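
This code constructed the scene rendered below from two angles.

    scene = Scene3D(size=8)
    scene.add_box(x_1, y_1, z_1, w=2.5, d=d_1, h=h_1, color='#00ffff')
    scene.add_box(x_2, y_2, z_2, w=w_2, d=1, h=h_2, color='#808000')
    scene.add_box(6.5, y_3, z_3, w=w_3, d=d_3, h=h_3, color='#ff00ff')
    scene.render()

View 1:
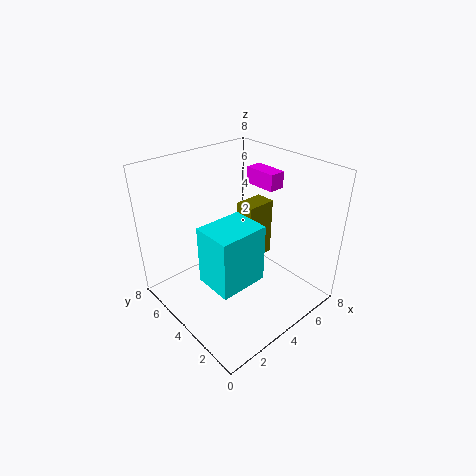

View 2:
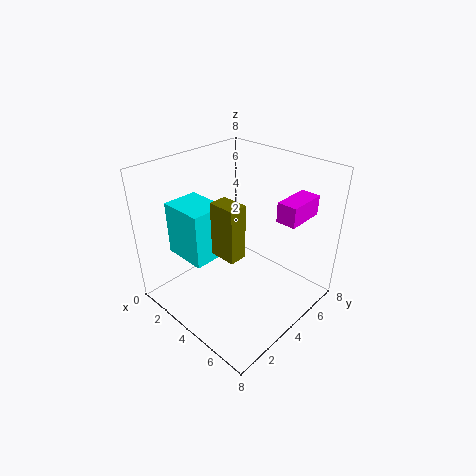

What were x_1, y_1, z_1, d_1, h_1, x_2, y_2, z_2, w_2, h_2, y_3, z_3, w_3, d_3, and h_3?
x_1 = 1, y_1 = 1.5, z_1 = 3, d_1 = 2, h_1 = 3, x_2 = 3.5, y_2 = 2.5, z_2 = 3.5, w_2 = 1.5, h_2 = 3, y_3 = 4, z_3 = 6, w_3 = 1, d_3 = 2, h_3 = 1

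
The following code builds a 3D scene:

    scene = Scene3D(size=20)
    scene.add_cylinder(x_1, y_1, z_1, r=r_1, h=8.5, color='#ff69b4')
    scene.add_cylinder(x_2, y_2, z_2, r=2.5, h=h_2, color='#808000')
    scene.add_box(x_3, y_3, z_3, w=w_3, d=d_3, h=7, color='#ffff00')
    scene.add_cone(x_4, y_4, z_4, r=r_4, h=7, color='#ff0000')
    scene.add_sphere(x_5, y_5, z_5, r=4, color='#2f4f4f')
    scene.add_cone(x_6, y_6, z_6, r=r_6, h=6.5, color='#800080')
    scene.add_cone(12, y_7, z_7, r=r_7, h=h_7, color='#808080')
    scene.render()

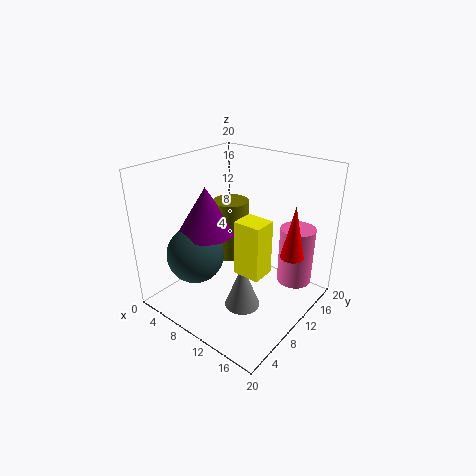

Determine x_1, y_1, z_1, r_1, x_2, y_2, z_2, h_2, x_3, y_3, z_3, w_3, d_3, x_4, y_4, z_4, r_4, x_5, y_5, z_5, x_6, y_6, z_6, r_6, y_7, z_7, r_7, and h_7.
x_1 = 16; y_1 = 16; z_1 = 2.5; r_1 = 2.5; x_2 = 7.5; y_2 = 11.5; z_2 = 6; h_2 = 8.5; x_3 = 13; y_3 = 5.5; z_3 = 8; w_3 = 3.5; d_3 = 3; x_4 = 18; y_4 = 11; z_4 = 9.5; r_4 = 1.5; x_5 = 5.5; y_5 = 6; z_5 = 7.5; x_6 = 6; y_6 = 8; z_6 = 10.5; r_6 = 4; y_7 = 8.5; z_7 = 0.5; r_7 = 2.5; h_7 = 6.5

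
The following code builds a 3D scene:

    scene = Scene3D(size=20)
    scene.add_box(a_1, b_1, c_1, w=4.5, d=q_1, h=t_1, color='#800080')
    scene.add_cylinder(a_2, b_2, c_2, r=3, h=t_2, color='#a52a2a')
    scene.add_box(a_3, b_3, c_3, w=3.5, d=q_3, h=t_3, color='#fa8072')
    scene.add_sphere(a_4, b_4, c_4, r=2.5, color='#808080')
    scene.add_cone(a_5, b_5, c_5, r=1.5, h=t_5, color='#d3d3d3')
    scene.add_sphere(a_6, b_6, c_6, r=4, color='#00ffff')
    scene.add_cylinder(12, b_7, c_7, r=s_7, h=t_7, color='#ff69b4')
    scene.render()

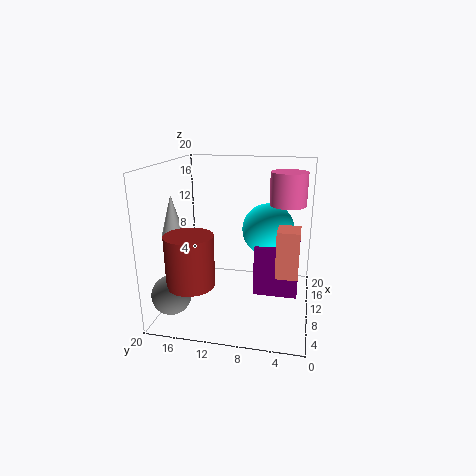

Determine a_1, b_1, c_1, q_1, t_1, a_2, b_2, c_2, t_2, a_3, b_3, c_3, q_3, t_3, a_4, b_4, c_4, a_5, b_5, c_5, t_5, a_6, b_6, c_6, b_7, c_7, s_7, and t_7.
a_1 = 11.5
b_1 = 1.5
c_1 = 0.5
q_1 = 6.5
t_1 = 7.5
a_2 = 3
b_2 = 14.5
c_2 = 6
t_2 = 6.5
a_3 = 7.5
b_3 = 1.5
c_3 = 5.5
q_3 = 3
t_3 = 6.5
a_4 = 2.5
b_4 = 17
c_4 = 4.5
a_5 = 6.5
b_5 = 18
c_5 = 11
t_5 = 5.5
a_6 = 16
b_6 = 6.5
c_6 = 9.5
b_7 = 3.5
c_7 = 14.5
s_7 = 2.5
t_7 = 4.5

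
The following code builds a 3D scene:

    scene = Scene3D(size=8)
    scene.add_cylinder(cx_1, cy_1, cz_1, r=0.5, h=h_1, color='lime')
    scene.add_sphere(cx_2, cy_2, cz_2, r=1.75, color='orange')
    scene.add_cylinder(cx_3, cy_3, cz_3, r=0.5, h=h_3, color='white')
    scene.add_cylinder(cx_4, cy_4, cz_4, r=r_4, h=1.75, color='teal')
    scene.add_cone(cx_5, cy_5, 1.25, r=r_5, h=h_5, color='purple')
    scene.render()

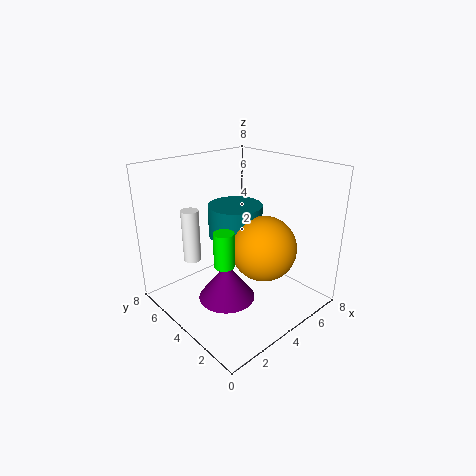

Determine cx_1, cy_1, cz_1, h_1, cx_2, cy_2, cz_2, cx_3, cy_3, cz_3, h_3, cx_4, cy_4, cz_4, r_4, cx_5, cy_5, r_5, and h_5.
cx_1 = 1.75, cy_1 = 2.5, cz_1 = 3.75, h_1 = 1.75, cx_2 = 4.5, cy_2 = 2.5, cz_2 = 3.75, cx_3 = 2.25, cy_3 = 6, cz_3 = 2.5, h_3 = 3, cx_4 = 4.25, cy_4 = 4.5, cz_4 = 4, r_4 = 1.5, cx_5 = 2.5, cy_5 = 3.25, r_5 = 1.5, h_5 = 2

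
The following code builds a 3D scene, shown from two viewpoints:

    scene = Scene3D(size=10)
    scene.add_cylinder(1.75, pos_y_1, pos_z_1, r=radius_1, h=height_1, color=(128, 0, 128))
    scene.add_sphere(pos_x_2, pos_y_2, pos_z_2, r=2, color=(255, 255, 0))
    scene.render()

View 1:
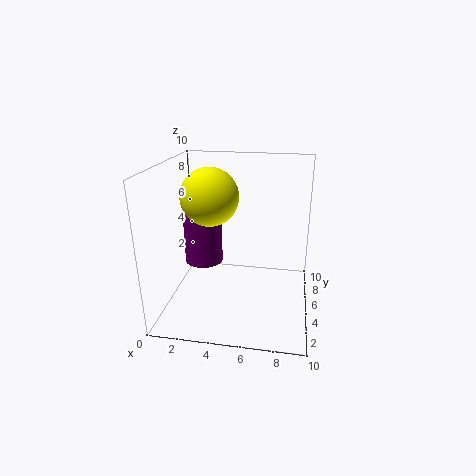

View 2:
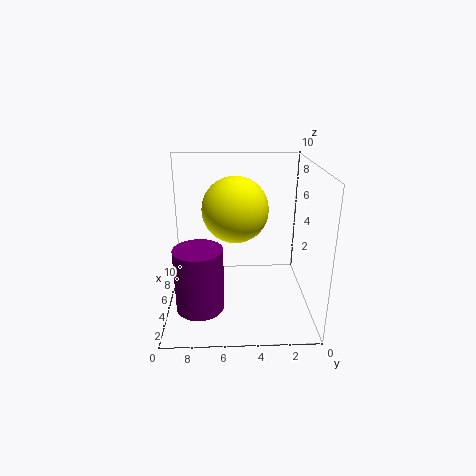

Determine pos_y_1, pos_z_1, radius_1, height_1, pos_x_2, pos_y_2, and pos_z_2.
pos_y_1 = 7.5; pos_z_1 = 1.75; radius_1 = 1.5; height_1 = 4; pos_x_2 = 3; pos_y_2 = 5.25; pos_z_2 = 7.75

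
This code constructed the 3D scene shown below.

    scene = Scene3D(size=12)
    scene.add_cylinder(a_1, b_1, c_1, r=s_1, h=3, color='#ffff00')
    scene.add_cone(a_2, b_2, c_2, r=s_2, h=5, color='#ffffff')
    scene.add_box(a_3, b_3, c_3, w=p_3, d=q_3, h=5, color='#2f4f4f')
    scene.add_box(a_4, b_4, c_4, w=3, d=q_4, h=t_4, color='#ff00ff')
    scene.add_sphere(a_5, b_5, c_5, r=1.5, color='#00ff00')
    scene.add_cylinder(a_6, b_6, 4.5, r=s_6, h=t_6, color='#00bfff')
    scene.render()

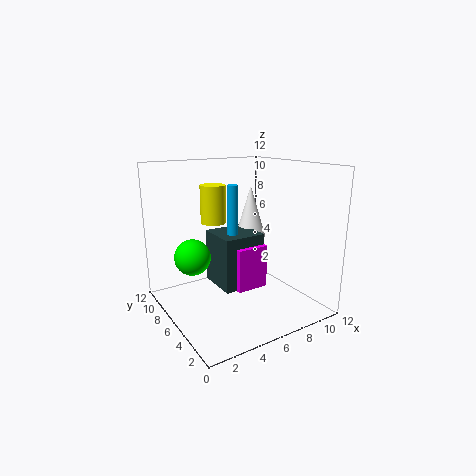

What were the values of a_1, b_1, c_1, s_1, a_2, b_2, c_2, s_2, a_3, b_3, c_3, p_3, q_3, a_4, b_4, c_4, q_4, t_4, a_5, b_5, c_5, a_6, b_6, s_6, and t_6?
a_1 = 4; b_1 = 6.5; c_1 = 7.5; s_1 = 1; a_2 = 10; b_2 = 10; c_2 = 4.5; s_2 = 1.5; a_3 = 5.5; b_3 = 7; c_3 = 0.5; p_3 = 4; q_3 = 4; a_4 = 6.5; b_4 = 6.5; c_4 = 0.5; q_4 = 3; t_4 = 4; a_5 = 2.5; b_5 = 7.5; c_5 = 4.5; a_6 = 7; b_6 = 8.5; s_6 = 0.5; t_6 = 5.5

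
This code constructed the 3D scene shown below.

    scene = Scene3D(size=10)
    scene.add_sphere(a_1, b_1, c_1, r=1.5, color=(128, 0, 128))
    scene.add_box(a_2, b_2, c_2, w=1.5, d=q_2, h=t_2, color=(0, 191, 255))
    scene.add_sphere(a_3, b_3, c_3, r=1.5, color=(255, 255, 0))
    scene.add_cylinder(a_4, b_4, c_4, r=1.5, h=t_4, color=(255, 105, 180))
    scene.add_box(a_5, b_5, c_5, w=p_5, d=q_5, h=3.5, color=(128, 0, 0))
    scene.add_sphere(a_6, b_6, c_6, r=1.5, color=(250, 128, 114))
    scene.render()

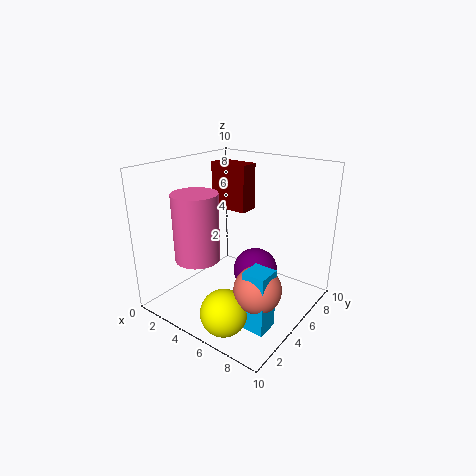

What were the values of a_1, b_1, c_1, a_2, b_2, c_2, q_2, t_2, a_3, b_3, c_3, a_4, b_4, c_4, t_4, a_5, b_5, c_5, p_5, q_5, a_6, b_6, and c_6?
a_1 = 6.5; b_1 = 5; c_1 = 3; a_2 = 7.5; b_2 = 2; c_2 = 0.5; q_2 = 1.5; t_2 = 4; a_3 = 6.5; b_3 = 1.5; c_3 = 1.5; a_4 = 3.5; b_4 = 2.5; c_4 = 4; t_4 = 4.5; a_5 = 1; b_5 = 7; c_5 = 6; p_5 = 3; q_5 = 1.5; a_6 = 8; b_6 = 3; c_6 = 3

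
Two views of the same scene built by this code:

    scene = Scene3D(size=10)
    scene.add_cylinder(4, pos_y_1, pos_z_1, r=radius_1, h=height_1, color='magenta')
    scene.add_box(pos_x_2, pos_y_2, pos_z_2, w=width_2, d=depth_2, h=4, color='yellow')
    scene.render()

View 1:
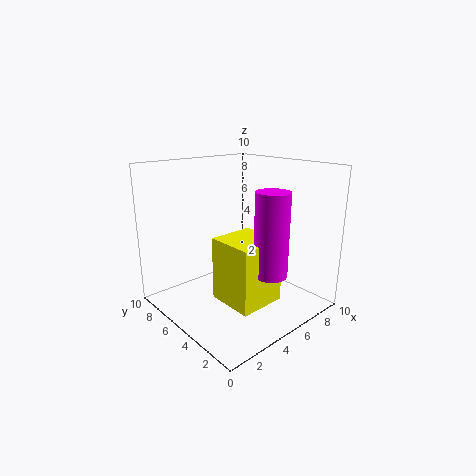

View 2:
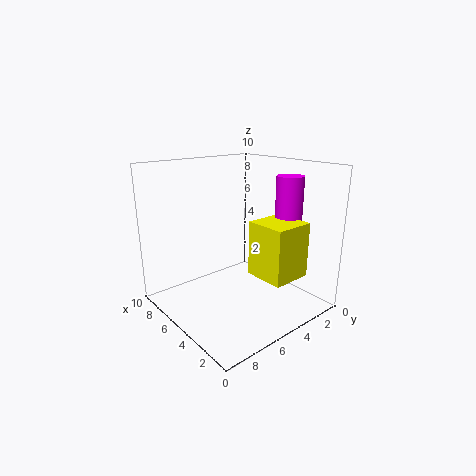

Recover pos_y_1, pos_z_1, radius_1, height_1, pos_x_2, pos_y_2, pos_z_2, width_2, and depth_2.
pos_y_1 = 1; pos_z_1 = 4; radius_1 = 1; height_1 = 5; pos_x_2 = 2; pos_y_2 = 1; pos_z_2 = 2; width_2 = 3; depth_2 = 3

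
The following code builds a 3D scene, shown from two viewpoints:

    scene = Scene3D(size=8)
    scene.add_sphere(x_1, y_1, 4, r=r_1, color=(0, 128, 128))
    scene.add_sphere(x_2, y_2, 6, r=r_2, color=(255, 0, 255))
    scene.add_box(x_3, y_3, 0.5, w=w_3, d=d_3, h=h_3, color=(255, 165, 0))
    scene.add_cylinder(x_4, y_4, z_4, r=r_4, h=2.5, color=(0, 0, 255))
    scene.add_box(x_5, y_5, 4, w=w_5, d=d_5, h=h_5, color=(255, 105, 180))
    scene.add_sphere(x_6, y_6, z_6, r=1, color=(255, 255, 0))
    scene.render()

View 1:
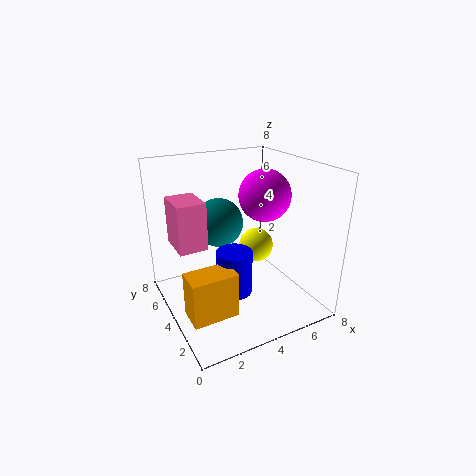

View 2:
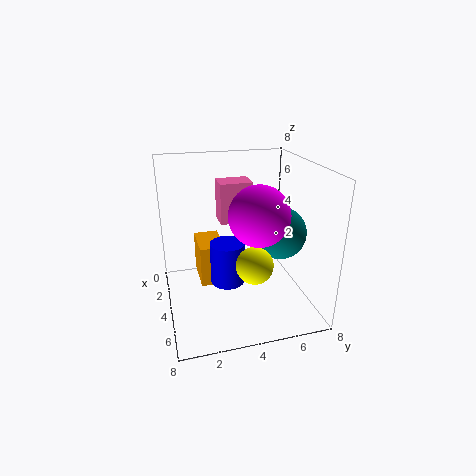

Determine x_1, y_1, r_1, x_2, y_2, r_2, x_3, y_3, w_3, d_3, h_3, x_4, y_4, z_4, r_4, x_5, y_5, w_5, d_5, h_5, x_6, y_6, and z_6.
x_1 = 4
y_1 = 6.5
r_1 = 1.5
x_2 = 6
y_2 = 4.5
r_2 = 1.5
x_3 = 0.5
y_3 = 2
w_3 = 2.5
d_3 = 1.5
h_3 = 2.5
x_4 = 3.5
y_4 = 3.5
z_4 = 1
r_4 = 1
x_5 = 0.5
y_5 = 3.5
w_5 = 1.5
d_5 = 2
h_5 = 2.5
x_6 = 5.5
y_6 = 4.5
z_6 = 3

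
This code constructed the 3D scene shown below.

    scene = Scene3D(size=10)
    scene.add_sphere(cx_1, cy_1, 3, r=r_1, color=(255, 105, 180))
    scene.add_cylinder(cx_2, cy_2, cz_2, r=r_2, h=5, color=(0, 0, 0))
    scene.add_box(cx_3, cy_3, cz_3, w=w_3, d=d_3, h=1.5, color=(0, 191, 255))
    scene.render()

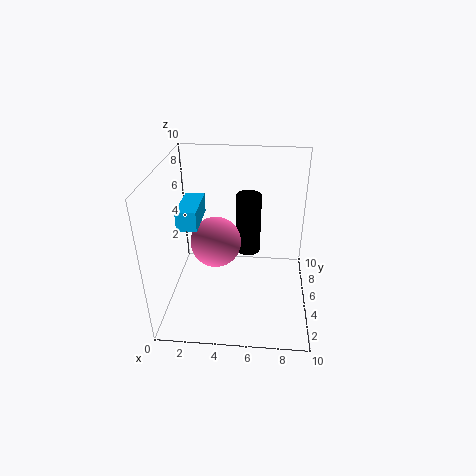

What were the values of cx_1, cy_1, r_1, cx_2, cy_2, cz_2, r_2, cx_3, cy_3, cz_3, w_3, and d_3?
cx_1 = 3, cy_1 = 7.5, r_1 = 2, cx_2 = 5.5, cy_2 = 9, cz_2 = 1.5, r_2 = 1, cx_3 = 0.5, cy_3 = 5.5, cz_3 = 5, w_3 = 1.5, d_3 = 3.5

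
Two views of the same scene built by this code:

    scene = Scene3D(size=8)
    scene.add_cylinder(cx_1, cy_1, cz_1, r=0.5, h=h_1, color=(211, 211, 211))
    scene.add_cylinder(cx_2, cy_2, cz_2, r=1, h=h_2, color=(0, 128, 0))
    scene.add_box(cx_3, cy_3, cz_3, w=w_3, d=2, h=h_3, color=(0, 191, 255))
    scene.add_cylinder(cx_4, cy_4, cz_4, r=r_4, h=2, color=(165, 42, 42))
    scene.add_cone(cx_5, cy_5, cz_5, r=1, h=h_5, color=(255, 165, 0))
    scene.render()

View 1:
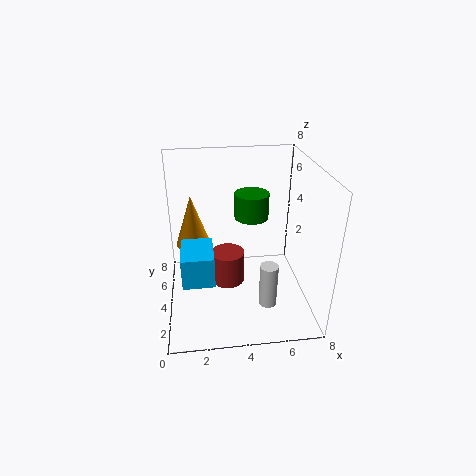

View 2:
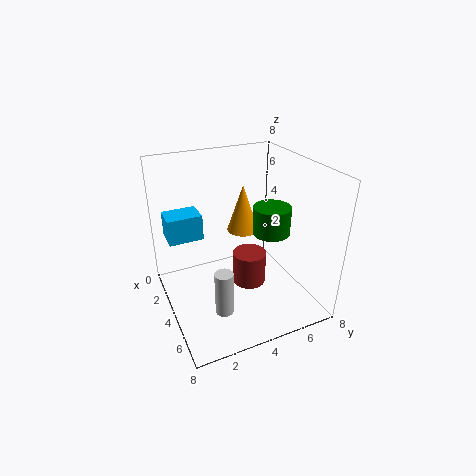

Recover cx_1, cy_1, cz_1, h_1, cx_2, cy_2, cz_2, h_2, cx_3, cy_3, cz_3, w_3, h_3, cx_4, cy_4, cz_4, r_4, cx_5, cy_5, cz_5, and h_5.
cx_1 = 5.5; cy_1 = 2.5; cz_1 = 0.5; h_1 = 2.5; cx_2 = 5; cy_2 = 5.5; cz_2 = 4.5; h_2 = 1.5; cx_3 = 1; cy_3 = 0.5; cz_3 = 3.5; w_3 = 1.5; h_3 = 1.5; cx_4 = 3.5; cy_4 = 5; cz_4 = 0.5; r_4 = 1; cx_5 = 1.5; cy_5 = 5.5; cz_5 = 3; h_5 = 3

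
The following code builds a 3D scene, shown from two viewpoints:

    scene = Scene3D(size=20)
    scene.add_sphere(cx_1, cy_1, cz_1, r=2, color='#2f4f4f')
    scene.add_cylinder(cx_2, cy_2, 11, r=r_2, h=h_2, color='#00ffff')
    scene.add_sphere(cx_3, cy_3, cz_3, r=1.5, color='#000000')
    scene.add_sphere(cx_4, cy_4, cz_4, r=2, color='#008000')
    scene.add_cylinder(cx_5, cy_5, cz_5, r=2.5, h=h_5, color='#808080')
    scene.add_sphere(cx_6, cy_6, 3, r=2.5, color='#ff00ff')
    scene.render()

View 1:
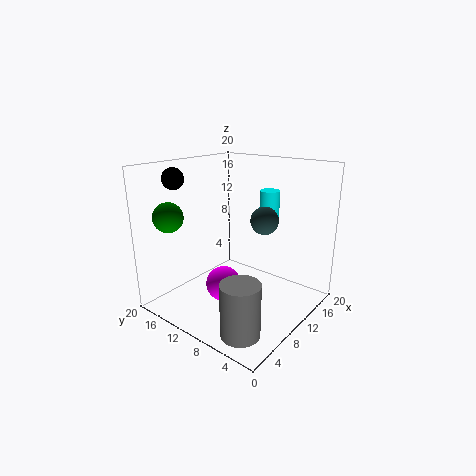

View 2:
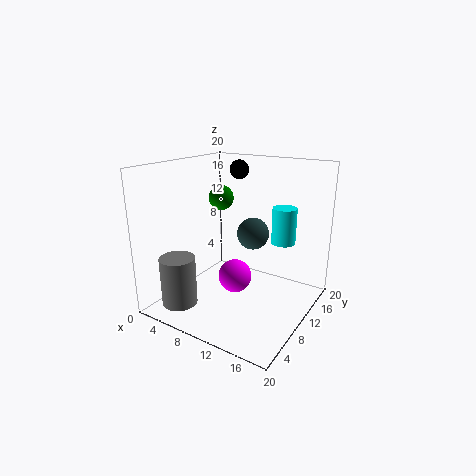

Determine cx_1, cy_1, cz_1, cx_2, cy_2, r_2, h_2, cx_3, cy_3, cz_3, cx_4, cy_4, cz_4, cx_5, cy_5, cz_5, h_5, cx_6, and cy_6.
cx_1 = 13.5
cy_1 = 8
cz_1 = 12
cx_2 = 17
cy_2 = 9.5
r_2 = 1.5
h_2 = 4.5
cx_3 = 5.5
cy_3 = 17.5
cz_3 = 18
cx_4 = 3
cy_4 = 16
cz_4 = 13.5
cx_5 = 3.5
cy_5 = 4.5
cz_5 = 0.5
h_5 = 7
cx_6 = 8.5
cy_6 = 11.5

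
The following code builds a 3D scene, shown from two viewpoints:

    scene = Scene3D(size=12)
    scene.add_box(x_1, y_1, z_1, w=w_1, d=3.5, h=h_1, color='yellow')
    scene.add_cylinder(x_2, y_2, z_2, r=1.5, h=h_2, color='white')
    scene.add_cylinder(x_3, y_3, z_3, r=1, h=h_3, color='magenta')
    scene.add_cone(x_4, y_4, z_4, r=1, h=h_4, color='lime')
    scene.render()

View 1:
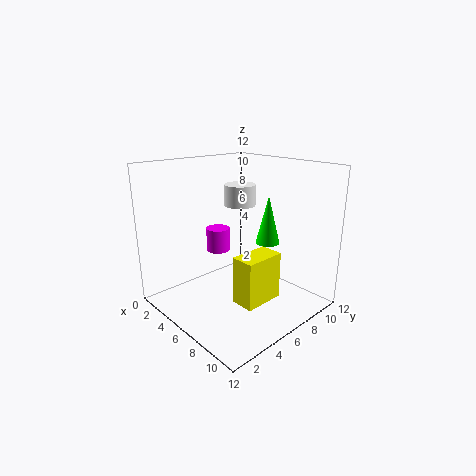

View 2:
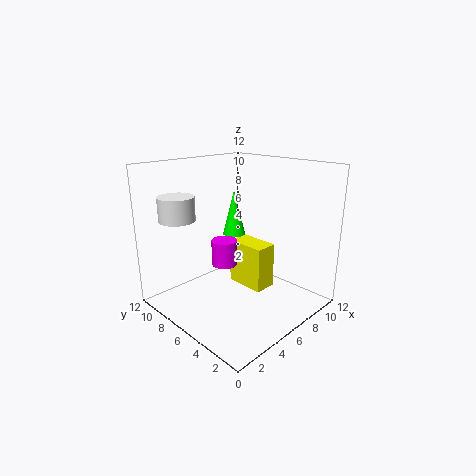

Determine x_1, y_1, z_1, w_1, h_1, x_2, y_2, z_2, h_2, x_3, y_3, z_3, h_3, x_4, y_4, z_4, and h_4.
x_1 = 7
y_1 = 4.5
z_1 = 1
w_1 = 2
h_1 = 4
x_2 = 2.5
y_2 = 9.5
z_2 = 7.5
h_2 = 2
x_3 = 4
y_3 = 5.5
z_3 = 4.5
h_3 = 2
x_4 = 7.5
y_4 = 8
z_4 = 5.5
h_4 = 4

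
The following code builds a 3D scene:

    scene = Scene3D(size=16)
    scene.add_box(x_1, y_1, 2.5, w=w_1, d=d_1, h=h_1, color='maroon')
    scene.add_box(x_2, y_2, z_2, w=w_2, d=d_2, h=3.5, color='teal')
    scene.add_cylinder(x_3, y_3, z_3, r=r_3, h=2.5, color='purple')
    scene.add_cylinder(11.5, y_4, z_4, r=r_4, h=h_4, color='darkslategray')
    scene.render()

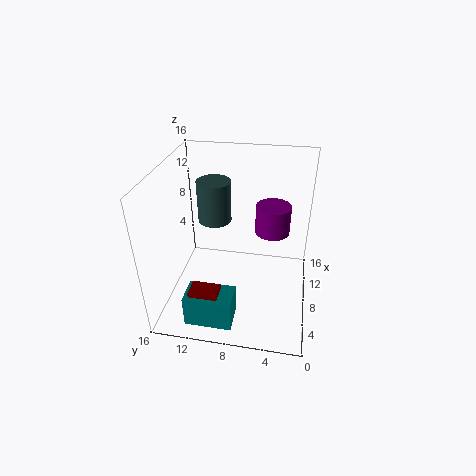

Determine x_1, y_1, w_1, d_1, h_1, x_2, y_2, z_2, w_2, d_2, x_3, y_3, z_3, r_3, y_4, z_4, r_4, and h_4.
x_1 = 1.5; y_1 = 9; w_1 = 2; d_1 = 3; h_1 = 2.5; x_2 = 1; y_2 = 7.5; z_2 = 1; w_2 = 3; d_2 = 5; x_3 = 3; y_3 = 4; z_3 = 12.5; r_3 = 1.5; y_4 = 11.5; z_4 = 8; r_4 = 2; h_4 = 5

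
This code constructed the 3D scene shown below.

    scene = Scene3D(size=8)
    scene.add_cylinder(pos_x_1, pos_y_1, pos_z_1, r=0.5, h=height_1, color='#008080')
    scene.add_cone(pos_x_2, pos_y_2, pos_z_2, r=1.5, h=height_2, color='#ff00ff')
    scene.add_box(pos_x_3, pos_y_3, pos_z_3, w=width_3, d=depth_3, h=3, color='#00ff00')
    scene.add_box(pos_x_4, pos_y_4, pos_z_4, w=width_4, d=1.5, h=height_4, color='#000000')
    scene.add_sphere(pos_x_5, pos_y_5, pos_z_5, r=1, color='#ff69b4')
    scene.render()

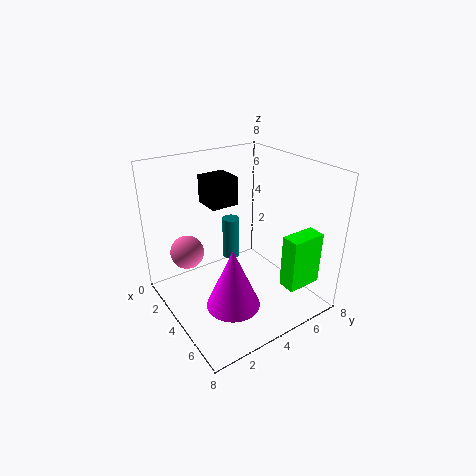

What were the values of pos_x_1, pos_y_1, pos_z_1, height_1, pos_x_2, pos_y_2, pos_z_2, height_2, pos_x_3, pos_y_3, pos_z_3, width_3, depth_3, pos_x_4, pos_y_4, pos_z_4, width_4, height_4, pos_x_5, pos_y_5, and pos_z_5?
pos_x_1 = 2.5
pos_y_1 = 4.5
pos_z_1 = 2
height_1 = 2.5
pos_x_2 = 5
pos_y_2 = 3
pos_z_2 = 0.5
height_2 = 3.5
pos_x_3 = 6
pos_y_3 = 5.5
pos_z_3 = 1.5
width_3 = 1
depth_3 = 2
pos_x_4 = 2.5
pos_y_4 = 2.5
pos_z_4 = 6
width_4 = 1.5
height_4 = 1.5
pos_x_5 = 1.5
pos_y_5 = 2
pos_z_5 = 2.5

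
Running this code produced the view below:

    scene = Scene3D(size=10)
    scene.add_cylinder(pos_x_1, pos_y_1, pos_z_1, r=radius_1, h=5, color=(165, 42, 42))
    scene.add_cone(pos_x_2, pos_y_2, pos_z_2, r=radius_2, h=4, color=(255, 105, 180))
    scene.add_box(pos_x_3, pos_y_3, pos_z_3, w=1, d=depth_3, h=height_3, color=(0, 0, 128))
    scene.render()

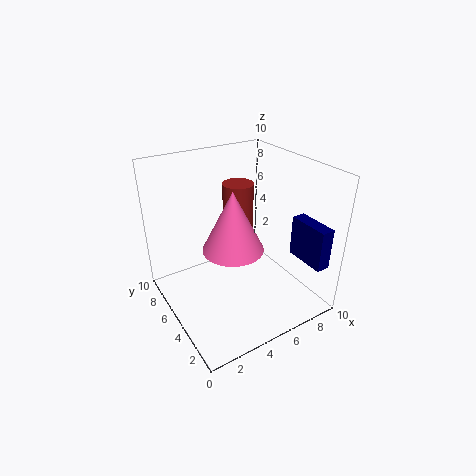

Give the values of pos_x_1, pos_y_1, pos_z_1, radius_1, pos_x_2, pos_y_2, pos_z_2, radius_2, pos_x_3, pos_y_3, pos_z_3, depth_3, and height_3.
pos_x_1 = 5
pos_y_1 = 5
pos_z_1 = 4
radius_1 = 1
pos_x_2 = 4
pos_y_2 = 4
pos_z_2 = 5
radius_2 = 2
pos_x_3 = 9
pos_y_3 = 1
pos_z_3 = 3
depth_3 = 3
height_3 = 3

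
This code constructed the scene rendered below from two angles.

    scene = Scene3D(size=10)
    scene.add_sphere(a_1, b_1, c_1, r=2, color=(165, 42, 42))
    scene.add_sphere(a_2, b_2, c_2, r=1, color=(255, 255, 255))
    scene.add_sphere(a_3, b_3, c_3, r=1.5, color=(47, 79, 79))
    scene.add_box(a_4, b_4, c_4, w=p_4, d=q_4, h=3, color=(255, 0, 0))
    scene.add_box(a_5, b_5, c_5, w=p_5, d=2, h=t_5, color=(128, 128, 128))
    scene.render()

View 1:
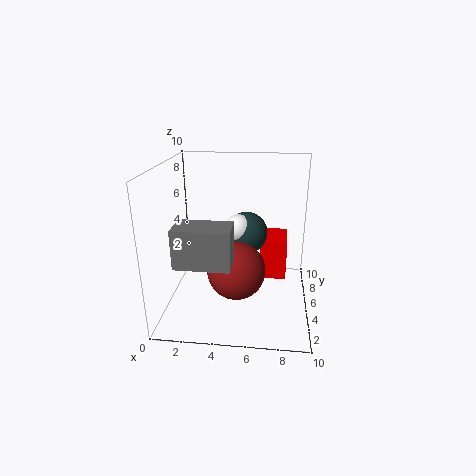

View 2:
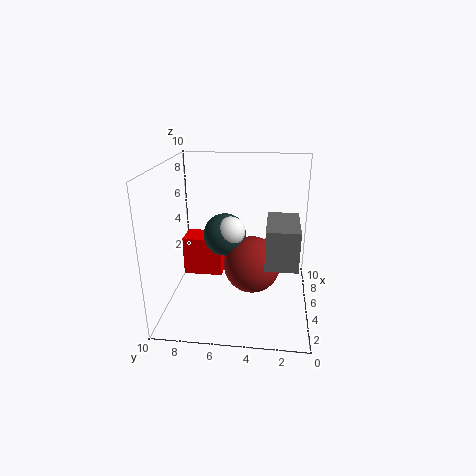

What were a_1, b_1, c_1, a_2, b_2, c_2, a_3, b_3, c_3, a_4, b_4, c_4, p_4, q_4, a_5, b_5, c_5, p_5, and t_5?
a_1 = 5, b_1 = 4, c_1 = 3, a_2 = 5, b_2 = 5.5, c_2 = 5.5, a_3 = 5.5, b_3 = 6, c_3 = 5, a_4 = 6.5, b_4 = 6.5, c_4 = 1, p_4 = 2, q_4 = 3, a_5 = 1.5, b_5 = 1, c_5 = 4.5, p_5 = 3.5, t_5 = 2.5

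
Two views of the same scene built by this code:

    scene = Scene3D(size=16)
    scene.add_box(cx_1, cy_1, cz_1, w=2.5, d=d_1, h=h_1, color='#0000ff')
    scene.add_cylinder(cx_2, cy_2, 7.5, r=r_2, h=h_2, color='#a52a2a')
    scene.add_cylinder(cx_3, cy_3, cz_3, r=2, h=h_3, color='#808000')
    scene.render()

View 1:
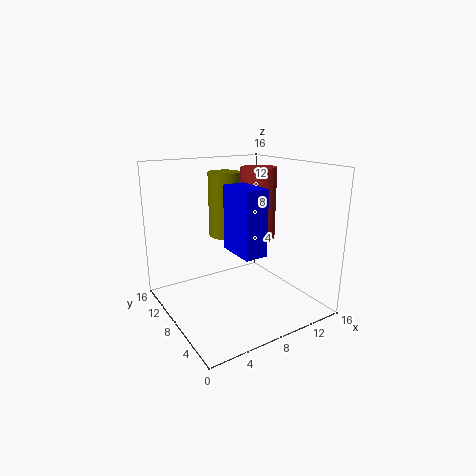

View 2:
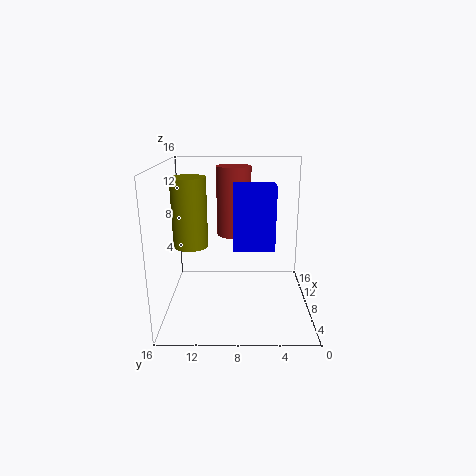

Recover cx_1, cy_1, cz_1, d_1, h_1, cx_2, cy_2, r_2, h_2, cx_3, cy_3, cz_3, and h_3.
cx_1 = 6.5, cy_1 = 4, cz_1 = 7, d_1 = 4.5, h_1 = 7, cx_2 = 11, cy_2 = 8.5, r_2 = 2, h_2 = 8, cx_3 = 9.5, cy_3 = 13.5, cz_3 = 6.5, h_3 = 8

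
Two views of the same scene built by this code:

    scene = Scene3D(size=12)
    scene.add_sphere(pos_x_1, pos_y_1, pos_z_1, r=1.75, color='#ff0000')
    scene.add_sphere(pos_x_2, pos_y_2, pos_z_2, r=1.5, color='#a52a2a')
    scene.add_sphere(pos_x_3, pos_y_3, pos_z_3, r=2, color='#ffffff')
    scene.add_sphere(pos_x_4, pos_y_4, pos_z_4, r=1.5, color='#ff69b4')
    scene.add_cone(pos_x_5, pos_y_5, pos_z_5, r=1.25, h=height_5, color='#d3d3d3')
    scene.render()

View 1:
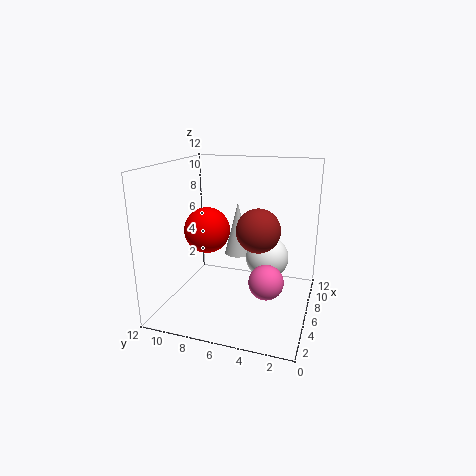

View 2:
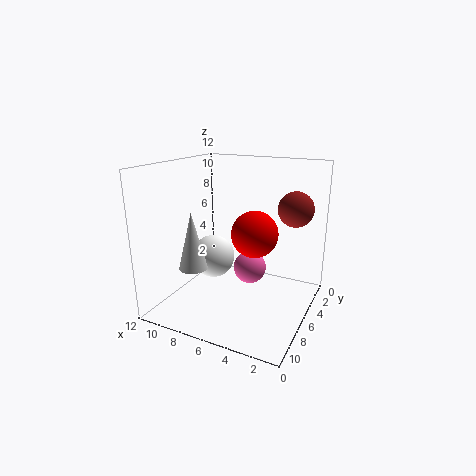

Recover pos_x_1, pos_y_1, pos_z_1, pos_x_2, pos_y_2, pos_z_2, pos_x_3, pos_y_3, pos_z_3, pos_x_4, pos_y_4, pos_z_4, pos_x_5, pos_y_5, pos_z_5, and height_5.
pos_x_1 = 3.75; pos_y_1 = 7.75; pos_z_1 = 7.25; pos_x_2 = 2; pos_y_2 = 3.25; pos_z_2 = 8.25; pos_x_3 = 9.5; pos_y_3 = 4.25; pos_z_3 = 3; pos_x_4 = 6; pos_y_4 = 3.5; pos_z_4 = 2.25; pos_x_5 = 9.75; pos_y_5 = 7.25; pos_z_5 = 3; height_5 = 5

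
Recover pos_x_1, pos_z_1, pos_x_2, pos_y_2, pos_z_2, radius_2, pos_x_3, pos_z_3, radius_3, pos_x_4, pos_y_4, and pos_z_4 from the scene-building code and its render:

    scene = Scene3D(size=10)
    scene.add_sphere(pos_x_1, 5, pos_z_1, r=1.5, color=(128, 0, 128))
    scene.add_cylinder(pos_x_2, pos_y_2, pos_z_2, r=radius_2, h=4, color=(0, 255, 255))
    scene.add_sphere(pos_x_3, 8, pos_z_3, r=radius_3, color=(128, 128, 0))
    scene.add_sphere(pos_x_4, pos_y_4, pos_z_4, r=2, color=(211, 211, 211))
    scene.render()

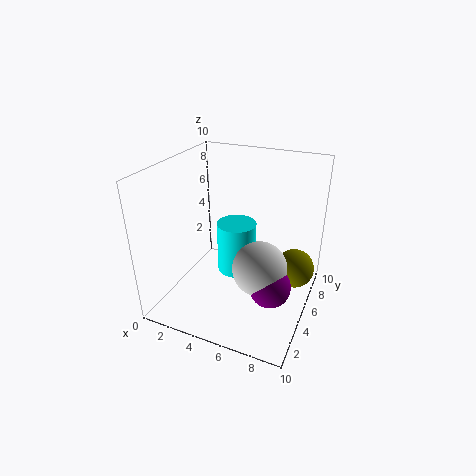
pos_x_1 = 7.5, pos_z_1 = 1.5, pos_x_2 = 4, pos_y_2 = 7, pos_z_2 = 1, radius_2 = 1.5, pos_x_3 = 8.5, pos_z_3 = 1.5, radius_3 = 1.5, pos_x_4 = 6.5, pos_y_4 = 5.5, pos_z_4 = 2.5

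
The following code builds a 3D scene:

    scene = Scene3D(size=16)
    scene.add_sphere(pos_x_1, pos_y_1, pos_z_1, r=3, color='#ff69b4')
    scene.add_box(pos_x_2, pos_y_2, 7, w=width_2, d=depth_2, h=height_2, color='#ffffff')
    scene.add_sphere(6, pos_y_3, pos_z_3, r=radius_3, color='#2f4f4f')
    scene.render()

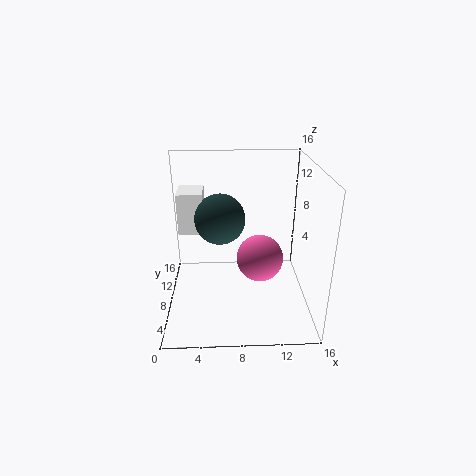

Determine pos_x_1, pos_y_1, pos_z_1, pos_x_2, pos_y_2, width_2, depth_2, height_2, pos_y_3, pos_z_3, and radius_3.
pos_x_1 = 11
pos_y_1 = 12
pos_z_1 = 3
pos_x_2 = 1
pos_y_2 = 11
width_2 = 3
depth_2 = 4
height_2 = 5
pos_y_3 = 11
pos_z_3 = 9
radius_3 = 3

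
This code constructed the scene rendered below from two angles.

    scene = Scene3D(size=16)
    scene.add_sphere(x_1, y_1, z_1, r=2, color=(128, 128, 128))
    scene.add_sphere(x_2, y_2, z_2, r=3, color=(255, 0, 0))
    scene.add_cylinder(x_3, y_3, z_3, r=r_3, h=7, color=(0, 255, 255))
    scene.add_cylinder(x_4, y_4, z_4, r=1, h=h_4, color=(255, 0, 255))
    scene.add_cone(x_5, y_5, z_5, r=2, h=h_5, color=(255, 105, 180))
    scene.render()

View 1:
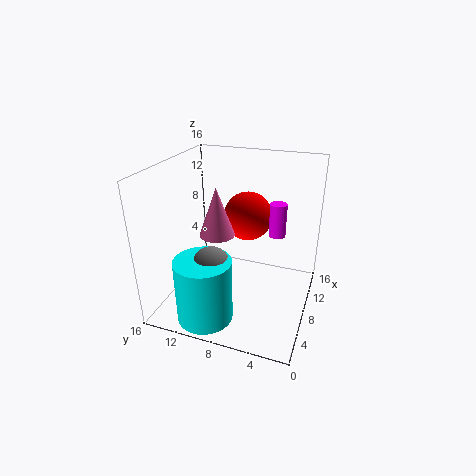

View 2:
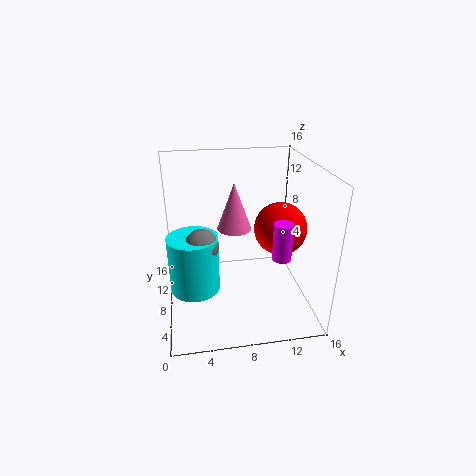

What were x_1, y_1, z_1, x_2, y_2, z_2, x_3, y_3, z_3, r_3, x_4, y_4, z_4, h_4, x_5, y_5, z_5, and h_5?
x_1 = 4; y_1 = 9.5; z_1 = 6.5; x_2 = 13; y_2 = 8.5; z_2 = 8.5; x_3 = 3; y_3 = 10; z_3 = 0.5; r_3 = 3; x_4 = 12; y_4 = 4.5; z_4 = 7; h_4 = 4; x_5 = 8; y_5 = 10.5; z_5 = 8; h_5 = 5.5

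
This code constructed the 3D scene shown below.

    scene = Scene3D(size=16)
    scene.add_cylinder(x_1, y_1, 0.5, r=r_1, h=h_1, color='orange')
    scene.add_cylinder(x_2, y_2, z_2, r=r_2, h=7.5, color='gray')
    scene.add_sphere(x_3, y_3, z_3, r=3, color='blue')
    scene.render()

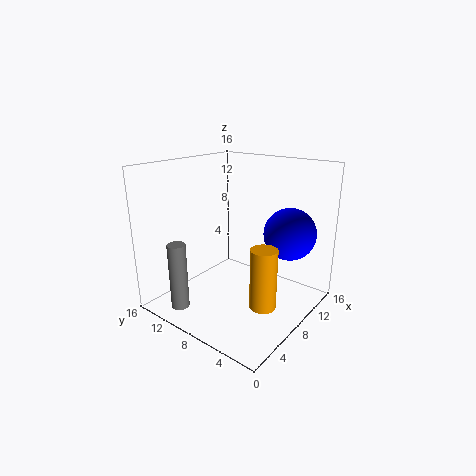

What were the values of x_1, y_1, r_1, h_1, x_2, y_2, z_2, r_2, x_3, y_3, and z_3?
x_1 = 8
y_1 = 4.5
r_1 = 1.5
h_1 = 7
x_2 = 2.5
y_2 = 12
z_2 = 0.5
r_2 = 1
x_3 = 12.5
y_3 = 4
z_3 = 8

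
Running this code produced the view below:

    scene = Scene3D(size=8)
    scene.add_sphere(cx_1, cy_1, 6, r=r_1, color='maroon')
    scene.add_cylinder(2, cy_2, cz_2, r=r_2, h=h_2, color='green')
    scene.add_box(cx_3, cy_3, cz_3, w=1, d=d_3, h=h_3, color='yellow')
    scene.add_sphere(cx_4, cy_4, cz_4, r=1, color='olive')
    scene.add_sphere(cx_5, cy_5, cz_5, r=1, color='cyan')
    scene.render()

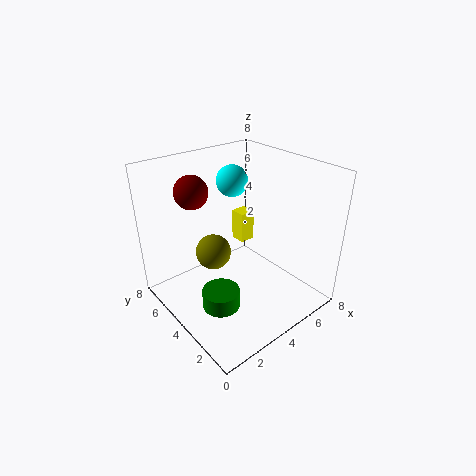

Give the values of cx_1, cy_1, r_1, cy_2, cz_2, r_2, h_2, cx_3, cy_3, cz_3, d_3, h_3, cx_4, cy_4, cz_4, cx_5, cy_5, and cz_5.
cx_1 = 3; cy_1 = 7; r_1 = 1; cy_2 = 3; cz_2 = 1; r_2 = 1; h_2 = 1; cx_3 = 6; cy_3 = 6; cz_3 = 2; d_3 = 1; h_3 = 2; cx_4 = 3; cy_4 = 5; cz_4 = 3; cx_5 = 6; cy_5 = 7; cz_5 = 6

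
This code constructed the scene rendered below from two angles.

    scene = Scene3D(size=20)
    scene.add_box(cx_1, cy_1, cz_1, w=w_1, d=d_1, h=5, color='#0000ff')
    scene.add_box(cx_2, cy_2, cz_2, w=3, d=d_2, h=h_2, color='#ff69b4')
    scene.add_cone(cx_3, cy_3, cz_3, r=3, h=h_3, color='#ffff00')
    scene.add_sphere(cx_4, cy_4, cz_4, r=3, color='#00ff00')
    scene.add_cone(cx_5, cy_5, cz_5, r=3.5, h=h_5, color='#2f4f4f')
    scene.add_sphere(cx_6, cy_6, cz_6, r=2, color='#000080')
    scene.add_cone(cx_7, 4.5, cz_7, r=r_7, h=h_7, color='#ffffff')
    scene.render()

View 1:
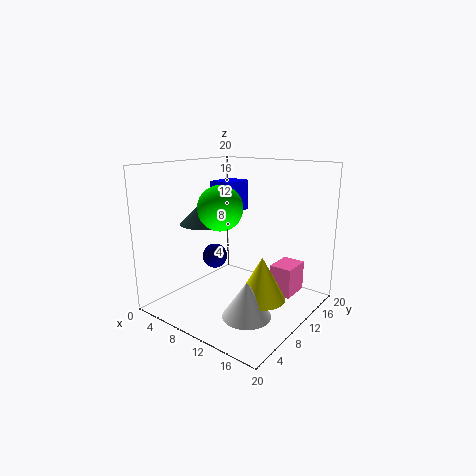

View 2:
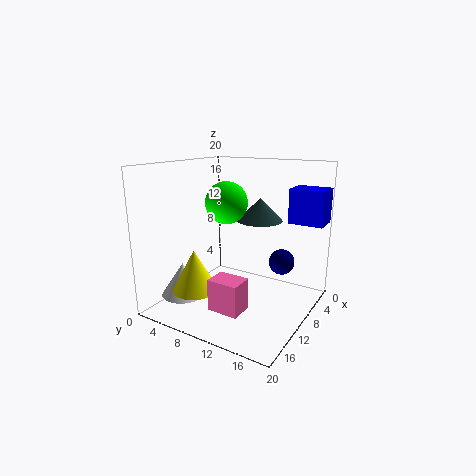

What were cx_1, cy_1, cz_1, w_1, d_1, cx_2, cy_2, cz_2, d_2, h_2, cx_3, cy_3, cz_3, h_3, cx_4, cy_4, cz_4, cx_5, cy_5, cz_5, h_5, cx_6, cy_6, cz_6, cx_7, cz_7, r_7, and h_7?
cx_1 = 0.5, cy_1 = 15, cz_1 = 11.5, w_1 = 4, d_1 = 5, cx_2 = 15, cy_2 = 10.5, cz_2 = 3, d_2 = 4, h_2 = 4, cx_3 = 16, cy_3 = 7, cz_3 = 4, h_3 = 5.5, cx_4 = 9, cy_4 = 7.5, cz_4 = 14.5, cx_5 = 3.5, cy_5 = 10, cz_5 = 11, h_5 = 3.5, cx_6 = 2.5, cy_6 = 13.5, cz_6 = 4.5, cx_7 = 15.5, cz_7 = 2.5, r_7 = 3, h_7 = 4.5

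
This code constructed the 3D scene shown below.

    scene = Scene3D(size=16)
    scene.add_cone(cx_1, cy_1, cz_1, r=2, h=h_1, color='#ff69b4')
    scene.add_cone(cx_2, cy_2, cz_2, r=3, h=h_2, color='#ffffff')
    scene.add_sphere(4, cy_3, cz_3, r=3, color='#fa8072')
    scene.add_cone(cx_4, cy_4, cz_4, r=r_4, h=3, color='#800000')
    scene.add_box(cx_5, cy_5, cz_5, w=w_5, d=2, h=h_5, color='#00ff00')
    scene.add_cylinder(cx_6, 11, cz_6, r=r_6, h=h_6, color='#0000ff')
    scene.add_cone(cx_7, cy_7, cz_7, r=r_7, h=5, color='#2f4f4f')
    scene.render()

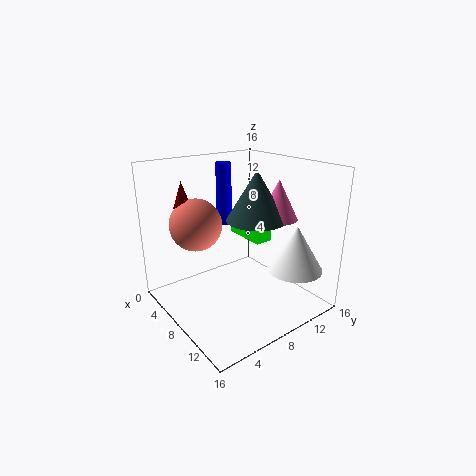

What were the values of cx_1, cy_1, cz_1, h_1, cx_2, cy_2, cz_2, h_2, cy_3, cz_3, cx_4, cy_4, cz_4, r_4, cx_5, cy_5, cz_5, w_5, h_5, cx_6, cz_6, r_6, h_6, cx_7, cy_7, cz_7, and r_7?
cx_1 = 12
cy_1 = 10
cz_1 = 11
h_1 = 4
cx_2 = 13
cy_2 = 12
cz_2 = 5
h_2 = 5
cy_3 = 5
cz_3 = 9
cx_4 = 3
cy_4 = 4
cz_4 = 11
r_4 = 1
cx_5 = 4
cy_5 = 10
cz_5 = 7
w_5 = 5
h_5 = 2
cx_6 = 1
cz_6 = 7
r_6 = 1
h_6 = 8
cx_7 = 11
cy_7 = 8
cz_7 = 11
r_7 = 3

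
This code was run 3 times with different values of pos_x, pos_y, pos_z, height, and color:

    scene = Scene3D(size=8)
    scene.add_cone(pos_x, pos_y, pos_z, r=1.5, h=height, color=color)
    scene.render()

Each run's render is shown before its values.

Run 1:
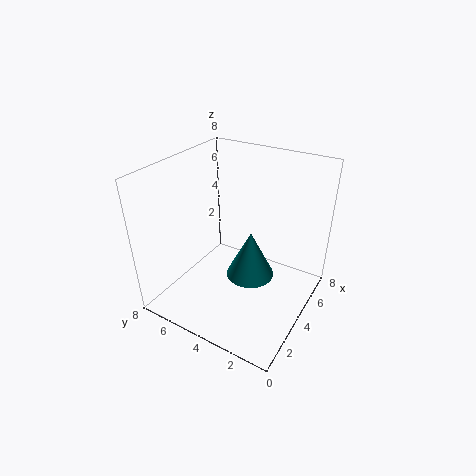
pos_x = 5.5
pos_y = 4
pos_z = 0.5
height = 3
color = 'teal'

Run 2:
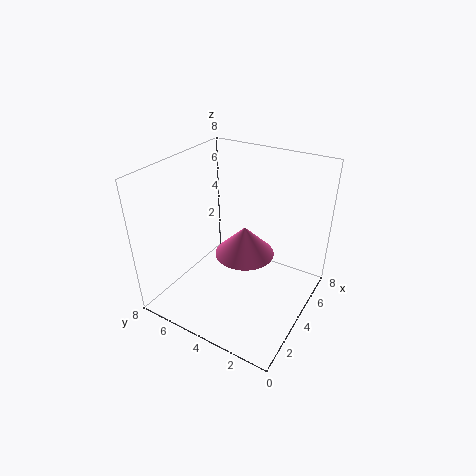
pos_x = 3
pos_y = 3
pos_z = 4
height = 1.5
color = 'hotpink'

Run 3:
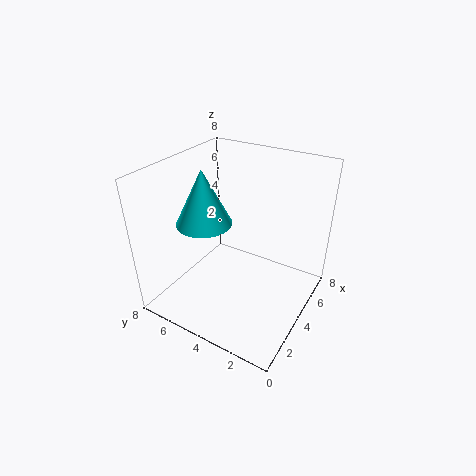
pos_x = 3
pos_y = 5.5
pos_z = 5
height = 3
color = 'cyan'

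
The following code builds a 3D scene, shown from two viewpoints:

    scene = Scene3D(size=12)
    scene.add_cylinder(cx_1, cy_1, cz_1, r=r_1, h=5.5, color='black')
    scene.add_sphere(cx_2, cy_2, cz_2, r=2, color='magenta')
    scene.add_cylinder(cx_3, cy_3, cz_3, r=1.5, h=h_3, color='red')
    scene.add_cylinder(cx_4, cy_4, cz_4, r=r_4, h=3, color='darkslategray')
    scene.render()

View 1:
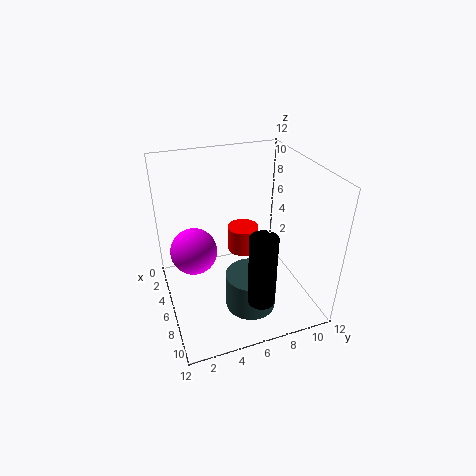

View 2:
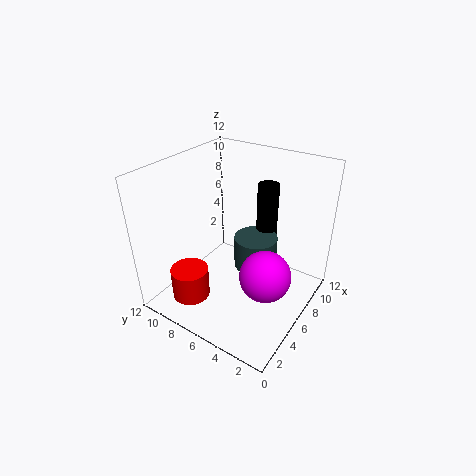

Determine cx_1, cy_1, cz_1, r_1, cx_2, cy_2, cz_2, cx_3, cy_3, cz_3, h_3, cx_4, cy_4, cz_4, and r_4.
cx_1 = 11; cy_1 = 6; cz_1 = 3.5; r_1 = 1; cx_2 = 4.5; cy_2 = 2.5; cz_2 = 4.5; cx_3 = 2; cy_3 = 8; cz_3 = 2; h_3 = 2.5; cx_4 = 9; cy_4 = 6; cz_4 = 1.5; r_4 = 2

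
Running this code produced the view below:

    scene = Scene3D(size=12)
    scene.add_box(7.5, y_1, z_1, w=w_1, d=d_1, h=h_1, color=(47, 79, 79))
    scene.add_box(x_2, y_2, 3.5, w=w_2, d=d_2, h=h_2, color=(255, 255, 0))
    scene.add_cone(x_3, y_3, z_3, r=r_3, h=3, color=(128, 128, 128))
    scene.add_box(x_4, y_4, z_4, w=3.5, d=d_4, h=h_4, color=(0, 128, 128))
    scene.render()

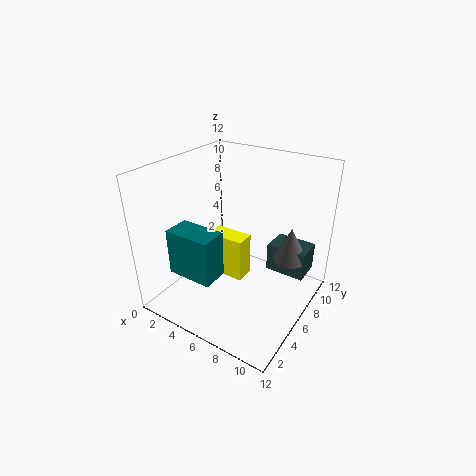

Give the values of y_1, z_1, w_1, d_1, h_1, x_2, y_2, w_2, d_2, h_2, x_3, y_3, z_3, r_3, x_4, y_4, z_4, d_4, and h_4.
y_1 = 8.5
z_1 = 2
w_1 = 3.5
d_1 = 2.5
h_1 = 2.5
x_2 = 4.5
y_2 = 4
w_2 = 3
d_2 = 1.5
h_2 = 3.5
x_3 = 9.5
y_3 = 9
z_3 = 3.5
r_3 = 1.5
x_4 = 3.5
y_4 = 0.5
z_4 = 5
d_4 = 2
h_4 = 3.5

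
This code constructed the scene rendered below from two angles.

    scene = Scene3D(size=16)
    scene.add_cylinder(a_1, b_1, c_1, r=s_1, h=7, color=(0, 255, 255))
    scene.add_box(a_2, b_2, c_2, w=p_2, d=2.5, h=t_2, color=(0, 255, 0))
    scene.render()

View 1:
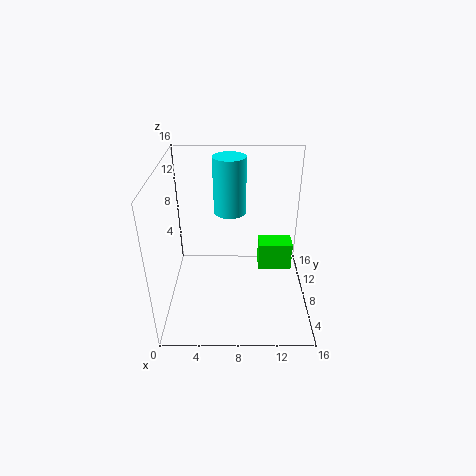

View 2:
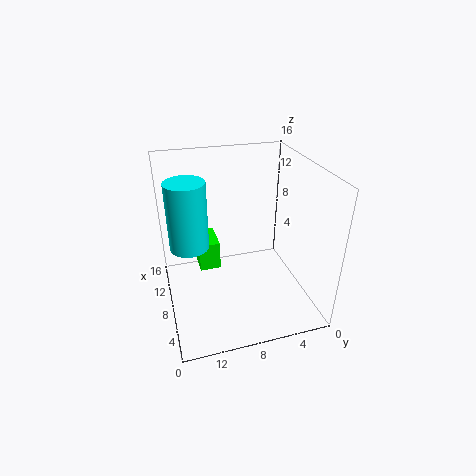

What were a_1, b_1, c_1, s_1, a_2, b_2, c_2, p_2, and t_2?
a_1 = 7, b_1 = 13.5, c_1 = 8.5, s_1 = 2, a_2 = 10.5, b_2 = 9.5, c_2 = 2.5, p_2 = 4, t_2 = 3.5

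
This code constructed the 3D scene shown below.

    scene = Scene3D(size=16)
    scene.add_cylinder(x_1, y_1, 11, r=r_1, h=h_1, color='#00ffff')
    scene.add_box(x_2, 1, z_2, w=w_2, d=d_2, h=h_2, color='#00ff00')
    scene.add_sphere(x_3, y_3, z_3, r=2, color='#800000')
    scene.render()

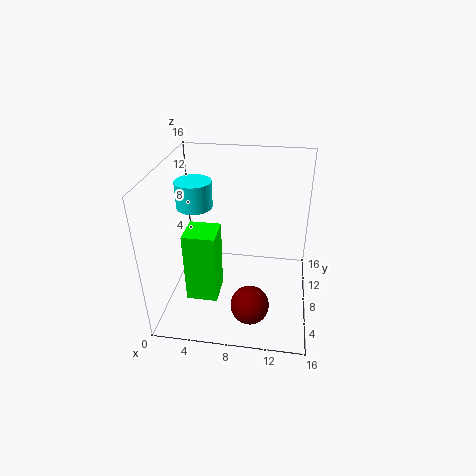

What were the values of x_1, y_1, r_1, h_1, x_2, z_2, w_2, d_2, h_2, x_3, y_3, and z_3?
x_1 = 3
y_1 = 9
r_1 = 2
h_1 = 3
x_2 = 4
z_2 = 5
w_2 = 3
d_2 = 3
h_2 = 7
x_3 = 10
y_3 = 3
z_3 = 3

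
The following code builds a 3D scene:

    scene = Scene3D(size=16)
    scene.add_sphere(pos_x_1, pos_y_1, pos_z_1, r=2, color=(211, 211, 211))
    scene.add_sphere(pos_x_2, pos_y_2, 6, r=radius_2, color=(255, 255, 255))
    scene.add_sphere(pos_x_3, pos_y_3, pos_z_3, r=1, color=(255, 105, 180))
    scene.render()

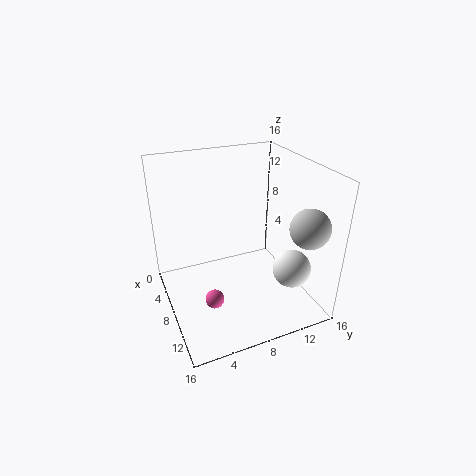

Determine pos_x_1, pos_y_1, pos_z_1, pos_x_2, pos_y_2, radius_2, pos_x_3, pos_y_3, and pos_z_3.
pos_x_1 = 14, pos_y_1 = 13, pos_z_1 = 11, pos_x_2 = 13, pos_y_2 = 12, radius_2 = 2, pos_x_3 = 11, pos_y_3 = 4, pos_z_3 = 3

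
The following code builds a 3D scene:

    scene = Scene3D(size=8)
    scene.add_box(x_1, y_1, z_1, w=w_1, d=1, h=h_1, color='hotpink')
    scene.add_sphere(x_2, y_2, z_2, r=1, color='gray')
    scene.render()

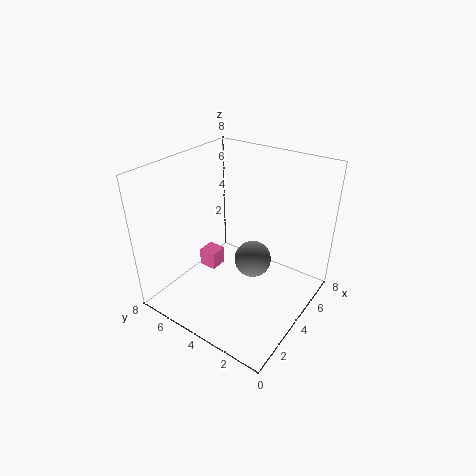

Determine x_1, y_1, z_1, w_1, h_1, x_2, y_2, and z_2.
x_1 = 3; y_1 = 5; z_1 = 2; w_1 = 1; h_1 = 1; x_2 = 4; y_2 = 3; z_2 = 3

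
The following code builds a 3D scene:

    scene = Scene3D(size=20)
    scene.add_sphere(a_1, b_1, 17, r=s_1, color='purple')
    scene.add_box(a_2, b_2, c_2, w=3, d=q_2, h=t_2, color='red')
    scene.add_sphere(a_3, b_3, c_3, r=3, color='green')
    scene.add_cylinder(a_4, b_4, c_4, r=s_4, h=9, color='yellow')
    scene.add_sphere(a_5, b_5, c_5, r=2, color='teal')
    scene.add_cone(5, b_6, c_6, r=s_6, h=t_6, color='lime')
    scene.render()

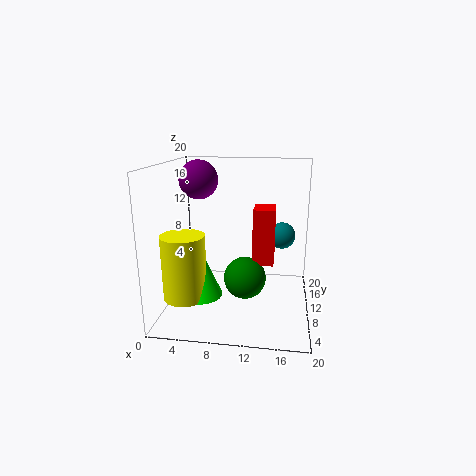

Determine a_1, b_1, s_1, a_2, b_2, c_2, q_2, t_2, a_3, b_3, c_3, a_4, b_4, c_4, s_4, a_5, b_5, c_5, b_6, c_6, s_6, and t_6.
a_1 = 3; b_1 = 16; s_1 = 3; a_2 = 12; b_2 = 10; c_2 = 6; q_2 = 4; t_2 = 8; a_3 = 11; b_3 = 10; c_3 = 4; a_4 = 3; b_4 = 7; c_4 = 2; s_4 = 3; a_5 = 16; b_5 = 15; c_5 = 9; b_6 = 8; c_6 = 2; s_6 = 3; t_6 = 7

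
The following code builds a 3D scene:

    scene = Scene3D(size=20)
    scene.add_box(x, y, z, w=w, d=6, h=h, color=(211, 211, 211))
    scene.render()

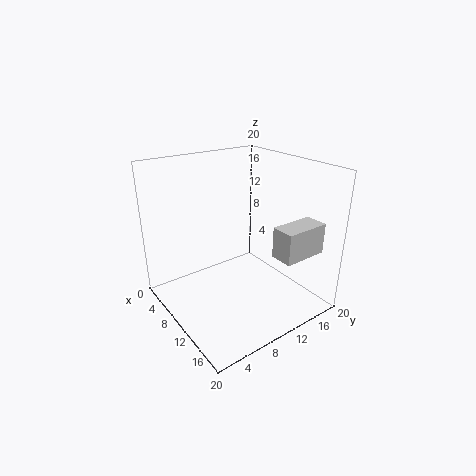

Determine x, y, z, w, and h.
x = 16, y = 11, z = 9.5, w = 3, h = 4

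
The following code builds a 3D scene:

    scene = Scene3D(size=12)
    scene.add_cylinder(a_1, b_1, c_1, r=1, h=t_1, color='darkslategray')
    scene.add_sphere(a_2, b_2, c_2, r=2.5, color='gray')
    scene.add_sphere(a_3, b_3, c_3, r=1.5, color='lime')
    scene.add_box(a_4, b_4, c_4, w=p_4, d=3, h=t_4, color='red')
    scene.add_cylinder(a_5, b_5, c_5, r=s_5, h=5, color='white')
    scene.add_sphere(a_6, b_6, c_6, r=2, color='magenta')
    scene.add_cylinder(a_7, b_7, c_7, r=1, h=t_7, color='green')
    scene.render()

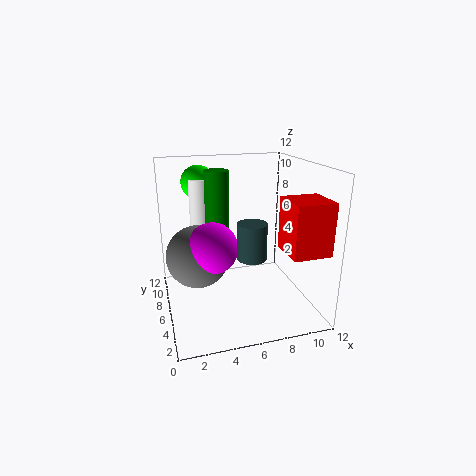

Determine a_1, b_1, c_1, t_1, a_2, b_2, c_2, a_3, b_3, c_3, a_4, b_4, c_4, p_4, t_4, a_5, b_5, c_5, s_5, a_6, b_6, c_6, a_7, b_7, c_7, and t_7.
a_1 = 5.5; b_1 = 1; c_1 = 6.5; t_1 = 2.5; a_2 = 2.5; b_2 = 5.5; c_2 = 5; a_3 = 3.5; b_3 = 10; c_3 = 10; a_4 = 8.5; b_4 = 0.5; c_4 = 6; p_4 = 3; t_4 = 4; a_5 = 3.5; b_5 = 9; c_5 = 5.5; s_5 = 1; a_6 = 3.5; b_6 = 4.5; c_6 = 6; a_7 = 4.5; b_7 = 7; c_7 = 5.5; t_7 = 6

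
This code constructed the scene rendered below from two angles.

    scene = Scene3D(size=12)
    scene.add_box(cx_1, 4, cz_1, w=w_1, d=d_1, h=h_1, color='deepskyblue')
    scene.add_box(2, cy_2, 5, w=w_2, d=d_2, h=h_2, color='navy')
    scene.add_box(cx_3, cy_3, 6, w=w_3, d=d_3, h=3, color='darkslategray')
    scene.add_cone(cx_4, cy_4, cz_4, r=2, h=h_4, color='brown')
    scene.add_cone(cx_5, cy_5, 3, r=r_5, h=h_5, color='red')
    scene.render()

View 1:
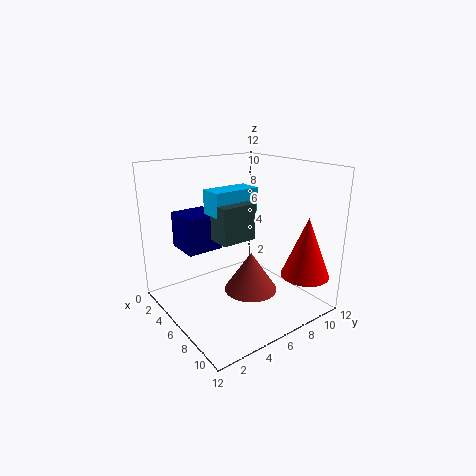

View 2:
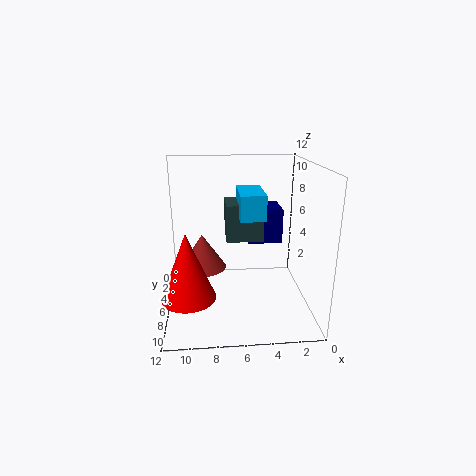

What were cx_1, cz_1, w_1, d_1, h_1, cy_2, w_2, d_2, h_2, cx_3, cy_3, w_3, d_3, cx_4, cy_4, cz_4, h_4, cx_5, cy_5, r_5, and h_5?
cx_1 = 4
cz_1 = 8
w_1 = 2
d_1 = 4
h_1 = 2
cy_2 = 2
w_2 = 3
d_2 = 3
h_2 = 3
cx_3 = 4
cy_3 = 4
w_3 = 3
d_3 = 3
cx_4 = 9
cy_4 = 5
cz_4 = 3
h_4 = 3
cx_5 = 10
cy_5 = 10
r_5 = 2
h_5 = 5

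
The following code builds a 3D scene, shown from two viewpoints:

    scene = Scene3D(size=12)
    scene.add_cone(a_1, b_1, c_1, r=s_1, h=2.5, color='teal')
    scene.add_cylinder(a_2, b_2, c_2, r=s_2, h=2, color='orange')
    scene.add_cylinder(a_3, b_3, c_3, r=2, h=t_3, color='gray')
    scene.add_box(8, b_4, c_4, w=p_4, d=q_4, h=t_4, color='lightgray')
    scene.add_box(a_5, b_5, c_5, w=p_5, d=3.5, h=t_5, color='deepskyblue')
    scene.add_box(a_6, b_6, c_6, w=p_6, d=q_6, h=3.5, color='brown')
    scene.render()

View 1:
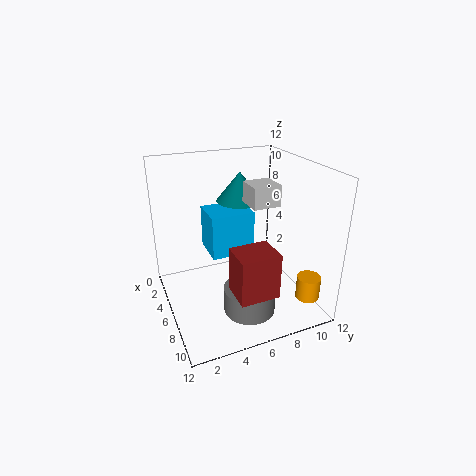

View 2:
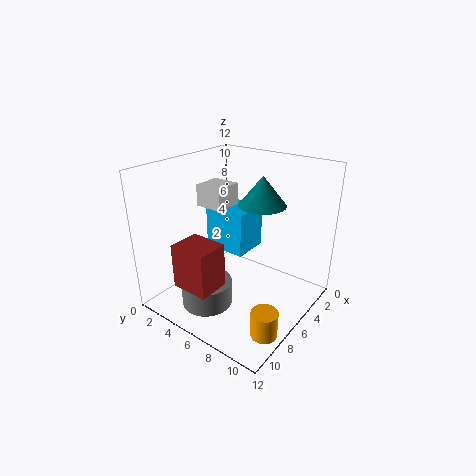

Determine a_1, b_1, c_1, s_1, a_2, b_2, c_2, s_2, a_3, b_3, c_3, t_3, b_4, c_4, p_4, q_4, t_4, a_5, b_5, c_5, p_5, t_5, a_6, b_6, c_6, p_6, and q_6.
a_1 = 4
b_1 = 7
c_1 = 8.5
s_1 = 2
a_2 = 9.5
b_2 = 11
c_2 = 1
s_2 = 1
a_3 = 9.5
b_3 = 5.5
c_3 = 1.5
t_3 = 2
b_4 = 5.5
c_4 = 10
p_4 = 2
q_4 = 2
t_4 = 1.5
a_5 = 4
b_5 = 3.5
c_5 = 5
p_5 = 3
t_5 = 3.5
a_6 = 9
b_6 = 4
c_6 = 3.5
p_6 = 2.5
q_6 = 3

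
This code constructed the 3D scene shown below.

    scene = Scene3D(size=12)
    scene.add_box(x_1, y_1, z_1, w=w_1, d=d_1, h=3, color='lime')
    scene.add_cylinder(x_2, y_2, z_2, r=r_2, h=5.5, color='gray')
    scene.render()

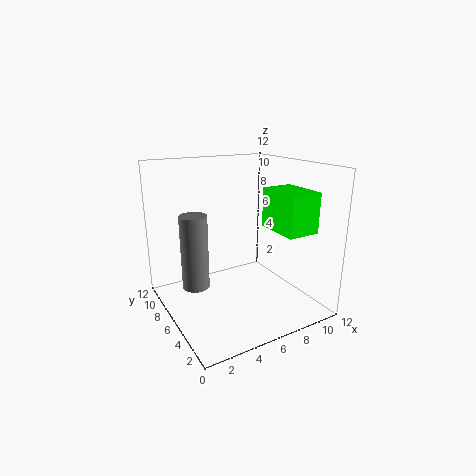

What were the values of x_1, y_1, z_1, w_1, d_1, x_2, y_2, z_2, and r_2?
x_1 = 7
y_1 = 0.5
z_1 = 7.5
w_1 = 2.5
d_1 = 3.5
x_2 = 1.5
y_2 = 4.5
z_2 = 3.5
r_2 = 1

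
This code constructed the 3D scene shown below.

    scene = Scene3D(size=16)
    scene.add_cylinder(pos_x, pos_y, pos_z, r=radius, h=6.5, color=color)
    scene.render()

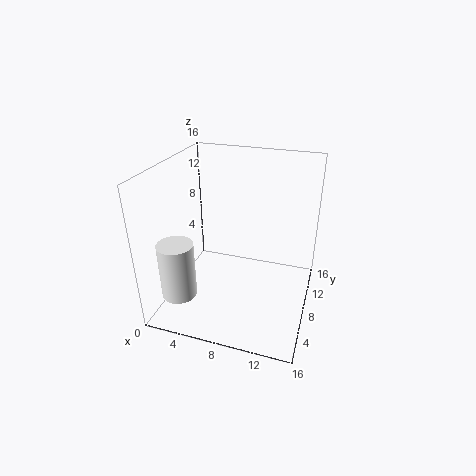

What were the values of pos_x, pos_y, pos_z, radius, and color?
pos_x = 2
pos_y = 4.5
pos_z = 1.5
radius = 2
color = 'white'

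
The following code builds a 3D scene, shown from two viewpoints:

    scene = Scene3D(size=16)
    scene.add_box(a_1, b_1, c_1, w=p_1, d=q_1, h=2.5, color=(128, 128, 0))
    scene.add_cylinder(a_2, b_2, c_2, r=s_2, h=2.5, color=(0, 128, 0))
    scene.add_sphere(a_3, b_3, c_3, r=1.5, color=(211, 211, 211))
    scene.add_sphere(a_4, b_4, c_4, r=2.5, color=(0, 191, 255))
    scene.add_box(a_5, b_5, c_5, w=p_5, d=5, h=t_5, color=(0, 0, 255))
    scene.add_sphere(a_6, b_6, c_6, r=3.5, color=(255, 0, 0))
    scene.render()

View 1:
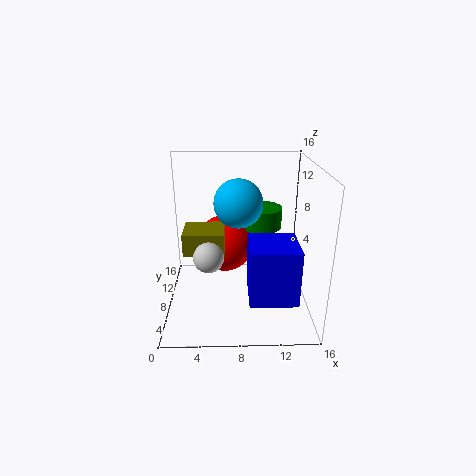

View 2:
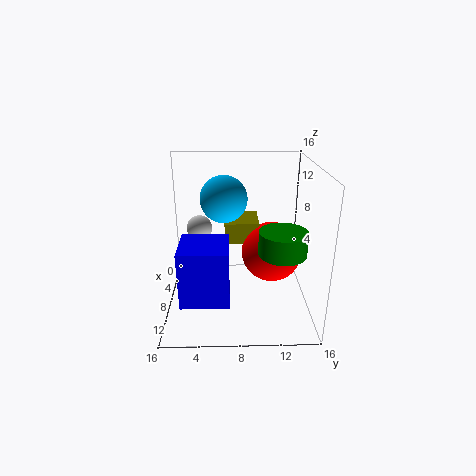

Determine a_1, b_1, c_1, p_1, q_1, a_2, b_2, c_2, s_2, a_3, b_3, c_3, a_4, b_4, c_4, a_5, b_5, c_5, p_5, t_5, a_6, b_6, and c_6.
a_1 = 2; b_1 = 6.5; c_1 = 6.5; p_1 = 4.5; q_1 = 4; a_2 = 11; b_2 = 12.5; c_2 = 7.5; s_2 = 2.5; a_3 = 5; b_3 = 3.5; c_3 = 8; a_4 = 8; b_4 = 6.5; c_4 = 12.5; a_5 = 9; b_5 = 2; c_5 = 3; p_5 = 5; t_5 = 6; a_6 = 6.5; b_6 = 12; c_6 = 5.5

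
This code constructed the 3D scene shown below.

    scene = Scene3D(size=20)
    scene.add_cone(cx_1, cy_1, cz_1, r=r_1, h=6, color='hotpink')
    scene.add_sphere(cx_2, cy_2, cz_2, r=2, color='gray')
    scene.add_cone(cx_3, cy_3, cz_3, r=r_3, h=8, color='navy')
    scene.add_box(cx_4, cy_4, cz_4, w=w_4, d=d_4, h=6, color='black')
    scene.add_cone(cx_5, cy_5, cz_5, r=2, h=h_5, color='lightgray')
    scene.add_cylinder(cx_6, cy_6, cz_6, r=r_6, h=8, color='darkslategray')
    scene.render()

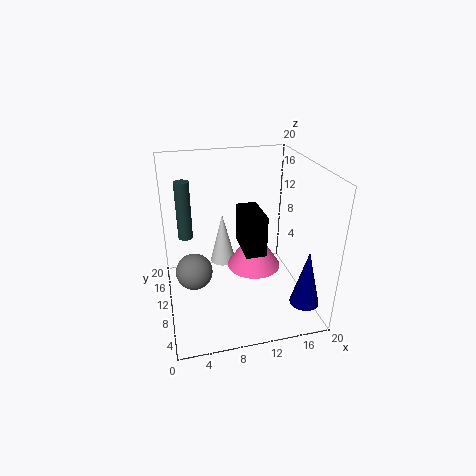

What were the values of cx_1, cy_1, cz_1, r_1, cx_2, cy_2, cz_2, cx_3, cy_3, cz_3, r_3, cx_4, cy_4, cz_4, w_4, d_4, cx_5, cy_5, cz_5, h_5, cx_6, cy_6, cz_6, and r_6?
cx_1 = 13
cy_1 = 12
cz_1 = 4
r_1 = 4
cx_2 = 3
cy_2 = 2
cz_2 = 11
cx_3 = 18
cy_3 = 4
cz_3 = 2
r_3 = 2
cx_4 = 11
cy_4 = 9
cz_4 = 7
w_4 = 3
d_4 = 6
cx_5 = 9
cy_5 = 16
cz_5 = 3
h_5 = 8
cx_6 = 3
cy_6 = 12
cz_6 = 10
r_6 = 1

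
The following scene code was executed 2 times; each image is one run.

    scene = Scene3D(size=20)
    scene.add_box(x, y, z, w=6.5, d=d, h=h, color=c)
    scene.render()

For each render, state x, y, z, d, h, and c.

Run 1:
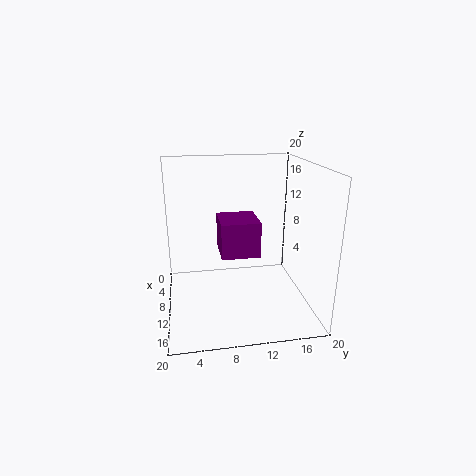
x = 1
y = 8
z = 5.5
d = 6
h = 5.5
c = 'purple'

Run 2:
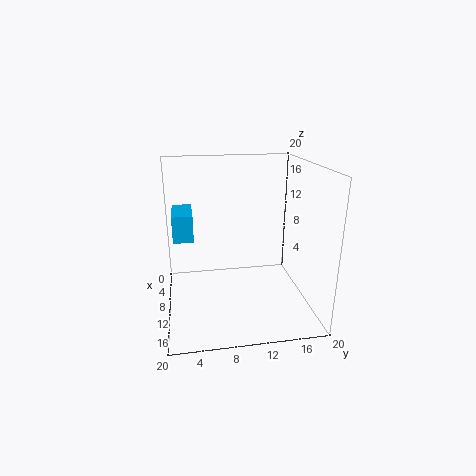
x = 0.5
y = 1
z = 8.5
d = 3
h = 4
c = 'deepskyblue'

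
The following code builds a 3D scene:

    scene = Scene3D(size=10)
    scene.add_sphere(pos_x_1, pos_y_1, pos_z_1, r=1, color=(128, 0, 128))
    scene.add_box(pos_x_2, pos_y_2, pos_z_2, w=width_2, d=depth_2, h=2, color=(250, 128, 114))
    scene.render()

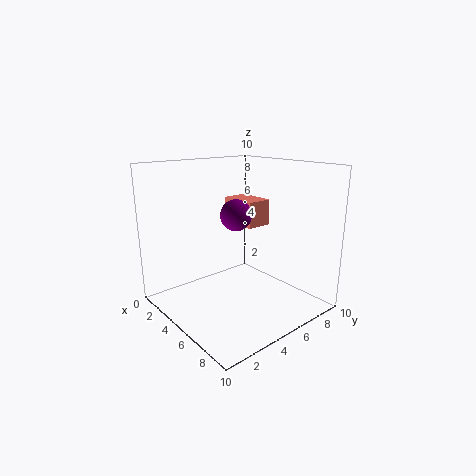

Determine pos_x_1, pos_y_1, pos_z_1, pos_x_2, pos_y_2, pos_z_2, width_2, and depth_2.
pos_x_1 = 6
pos_y_1 = 4
pos_z_1 = 7
pos_x_2 = 1
pos_y_2 = 7
pos_z_2 = 5
width_2 = 3
depth_2 = 2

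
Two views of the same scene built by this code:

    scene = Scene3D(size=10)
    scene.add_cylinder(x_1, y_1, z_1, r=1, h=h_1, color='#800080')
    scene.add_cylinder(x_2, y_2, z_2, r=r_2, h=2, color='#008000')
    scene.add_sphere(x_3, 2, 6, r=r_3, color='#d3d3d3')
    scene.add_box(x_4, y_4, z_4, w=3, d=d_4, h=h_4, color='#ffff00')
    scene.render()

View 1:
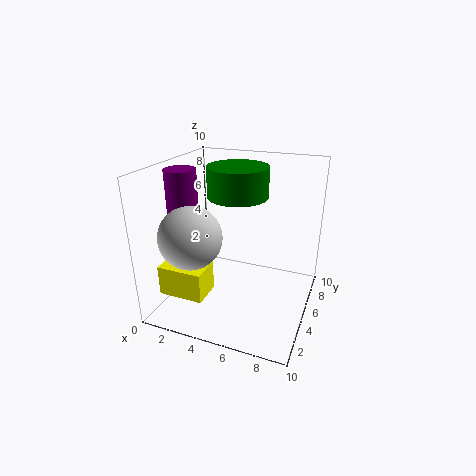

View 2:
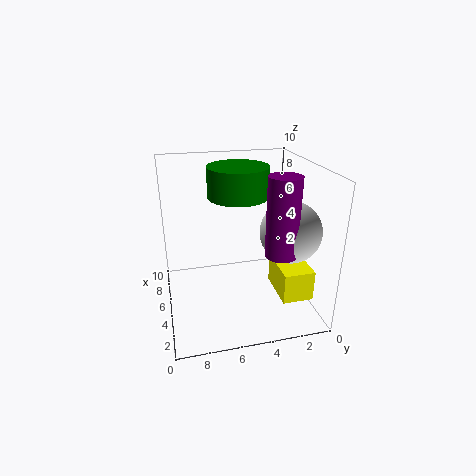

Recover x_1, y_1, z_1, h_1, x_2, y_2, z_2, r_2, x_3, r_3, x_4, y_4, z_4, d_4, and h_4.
x_1 = 2; y_1 = 3; z_1 = 5; h_1 = 5; x_2 = 5; y_2 = 5; z_2 = 8; r_2 = 2; x_3 = 3; r_3 = 2; x_4 = 1; y_4 = 1; z_4 = 2; d_4 = 2; h_4 = 2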